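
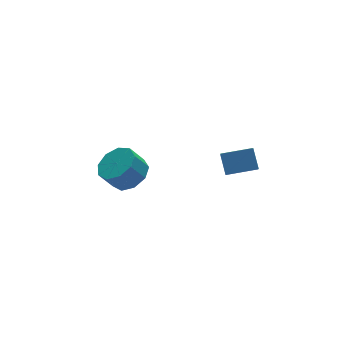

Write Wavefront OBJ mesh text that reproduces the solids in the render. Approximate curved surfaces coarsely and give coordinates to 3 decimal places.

v 2.347 -2.437 1.666
v 2.002 -2.995 2.297
v 2.533 -1.654 2.46
v 2.187 -2.212 3.09
v 3.713 -3.008 1.91
v 3.367 -3.566 2.54
v 3.898 -2.225 2.703
v 3.553 -2.783 3.334
v 0.363 2.945 -1.62
v 1.128 2.471 -1.041
v 0.461 2.641 -0.021
v -0.303 3.115 -0.6
v 1.253 3.191 -1.079
v 0.586 3.361 -0.059
v 0.962 3.796 -1.37
v 0.295 3.966 -0.351
v 0.391 4.003 -1.778
v -0.276 4.173 -0.759
v -0.193 3.715 -2.112
v -0.86 3.885 -1.093
v -0.517 3.066 -2.216
v -1.184 3.236 -1.196
v -0.429 2.361 -2.04
v -1.095 2.531 -1.021
v 0.03 1.929 -1.668
v -0.636 2.099 -0.649
v 0.645 1.973 -1.273
v -0.022 2.143 -0.254
f 2 4 1
f 5 2 1
f 1 4 3
f 3 5 1
f 2 8 4
f 6 2 5
f 6 8 2
f 4 8 3
f 7 5 3
f 3 8 7
f 7 6 5
f 8 6 7
f 10 9 13
f 10 13 11
f 11 13 14
f 11 14 12
f 13 9 15
f 13 15 14
f 14 15 16
f 14 16 12
f 15 9 17
f 15 17 16
f 16 17 18
f 16 18 12
f 17 9 19
f 17 19 18
f 18 19 20
f 18 20 12
f 19 9 21
f 19 21 20
f 20 21 22
f 20 22 12
f 21 9 23
f 21 23 22
f 22 23 24
f 22 24 12
f 23 9 25
f 23 25 24
f 24 25 26
f 24 26 12
f 25 9 27
f 25 27 26
f 26 27 28
f 26 28 12
f 27 9 10
f 27 10 28
f 28 10 11
f 28 11 12



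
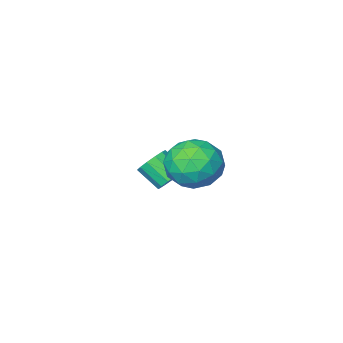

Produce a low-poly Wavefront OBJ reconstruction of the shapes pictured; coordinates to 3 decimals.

v -2.031 1.877 1.582
v -1.056 1.993 2.131
v -1.844 0.067 1.629
v -0.869 0.183 2.178
v -1.836 0.445 2.689
v -1.952 1.564 2.659
v -0.948 0.496 1.101
v -1.064 1.615 1.071
v -0.387 1.139 1.834
v -0.936 1.108 2.815
v -1.964 0.952 0.945
v -2.513 0.921 1.926
v -1.56 2.094 1.852
v -1.34 -0.034 1.908
v -1.908 0.12 2.208
v -1.335 0.188 2.531
v -2.087 1.842 2.163
v -1.514 1.91 2.485
v -1.972 1 2.813
v -1.386 0.15 1.275
v -0.813 0.218 1.597
v -1.565 1.872 1.229
v -0.992 1.94 1.552
v -0.928 1.06 0.947
v -0.594 1.66 2
v -0.483 0.596 2.028
v -0.53 0.78 1.395
v -0.598 1.438 1.377
v -0.916 1.642 2.577
v -0.806 0.578 2.605
v -1.375 0.732 2.905
v -1.443 1.39 2.888
v -0.523 1.14 2.402
v -2.094 1.482 1.155
v -1.984 0.418 1.183
v -1.457 0.67 0.872
v -1.525 1.328 0.855
v -2.417 1.464 1.732
v -2.306 0.4 1.76
v -2.302 0.622 2.383
v -2.37 1.28 2.365
v -2.377 0.92 1.358
v -2.693 -2.503 -1.099
v -2.24 -2.05 -0.843
v -1.833 -2.865 -0.124
v -2.287 -3.317 -0.381
v -2.561 -2.019 -0.626
v -2.154 -2.833 0.093
v -2.924 -2.141 -0.559
v -2.517 -2.956 0.16
v -3.214 -2.378 -0.664
v -2.807 -3.193 0.055
v -3.338 -2.655 -0.907
v -2.931 -3.47 -0.188
v -3.258 -2.883 -1.211
v -2.851 -3.698 -0.492
v -2.998 -2.991 -1.48
v -2.592 -3.805 -0.761
v -2.642 -2.943 -1.628
v -2.235 -3.758 -0.909
v -2.302 -2.756 -1.608
v -1.895 -3.57 -0.889
v -2.086 -2.488 -1.427
v -1.679 -3.303 -0.708
v -2.063 -2.225 -1.141
v -1.656 -3.04 -0.423
f 1 38 17
f 38 12 41
f 17 41 6
f 38 41 17
f 1 17 13
f 17 6 18
f 13 18 2
f 17 18 13
f 1 13 22
f 13 2 23
f 22 23 8
f 13 23 22
f 1 22 34
f 22 8 37
f 34 37 11
f 22 37 34
f 1 34 38
f 34 11 42
f 38 42 12
f 34 42 38
f 2 18 29
f 18 6 32
f 29 32 10
f 18 32 29
f 6 41 19
f 41 12 40
f 19 40 5
f 41 40 19
f 12 42 39
f 42 11 35
f 39 35 3
f 42 35 39
f 11 37 36
f 37 8 24
f 36 24 7
f 37 24 36
f 8 23 28
f 23 2 25
f 28 25 9
f 23 25 28
f 4 30 16
f 30 10 31
f 16 31 5
f 30 31 16
f 4 16 14
f 16 5 15
f 14 15 3
f 16 15 14
f 4 14 21
f 14 3 20
f 21 20 7
f 14 20 21
f 4 21 26
f 21 7 27
f 26 27 9
f 21 27 26
f 4 26 30
f 26 9 33
f 30 33 10
f 26 33 30
f 5 31 19
f 31 10 32
f 19 32 6
f 31 32 19
f 3 15 39
f 15 5 40
f 39 40 12
f 15 40 39
f 7 20 36
f 20 3 35
f 36 35 11
f 20 35 36
f 9 27 28
f 27 7 24
f 28 24 8
f 27 24 28
f 10 33 29
f 33 9 25
f 29 25 2
f 33 25 29
f 44 43 47
f 44 47 45
f 45 47 48
f 45 48 46
f 47 43 49
f 47 49 48
f 48 49 50
f 48 50 46
f 49 43 51
f 49 51 50
f 50 51 52
f 50 52 46
f 51 43 53
f 51 53 52
f 52 53 54
f 52 54 46
f 53 43 55
f 53 55 54
f 54 55 56
f 54 56 46
f 55 43 57
f 55 57 56
f 56 57 58
f 56 58 46
f 57 43 59
f 57 59 58
f 58 59 60
f 58 60 46
f 59 43 61
f 59 61 60
f 60 61 62
f 60 62 46
f 61 43 63
f 61 63 62
f 62 63 64
f 62 64 46
f 63 43 65
f 63 65 64
f 64 65 66
f 64 66 46
f 65 43 44
f 65 44 66
f 66 44 45
f 66 45 46



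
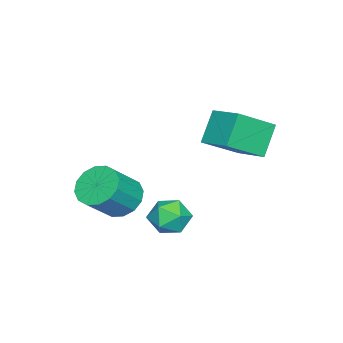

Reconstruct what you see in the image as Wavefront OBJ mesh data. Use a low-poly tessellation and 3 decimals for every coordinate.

v 1.761 1.987 0.913
v 2.184 1.278 0.389
v 0.336 1.402 0.551
v 0.759 0.693 0.027
v 0.845 0.699 1.001
v 1.726 1.061 1.225
v 0.794 1.619 -0.285
v 1.675 1.981 -0.061
v 1.587 1.051 -0.351
v 1.619 0.482 0.444
v 0.901 2.198 0.496
v 0.933 1.629 1.291
v 1.212 -0.746 1.117
v 1.695 -1.337 0.396
v 2.911 -1.865 1.642
v 2.428 -1.274 2.363
v 1.937 -0.852 0.365
v 3.153 -1.379 1.611
v 1.985 -0.338 0.535
v 3.201 -0.865 1.782
v 1.826 0.066 0.861
v 3.042 -0.461 2.108
v 1.502 0.253 1.256
v 2.719 -0.274 2.503
v 1.101 0.172 1.613
v 2.317 -0.355 2.86
v 0.729 -0.155 1.838
v 1.945 -0.683 3.084
v 0.487 -0.641 1.869
v 1.703 -1.168 3.115
v 0.439 -1.155 1.698
v 1.655 -1.682 2.945
v 0.598 -1.559 1.372
v 1.814 -2.086 2.619
v 0.921 -1.746 0.977
v 2.138 -2.273 2.224
v 1.323 -1.665 0.62
v 2.539 -2.192 1.867
v -3.524 3.034 3.848
v -2.223 1.878 4.913
v -2.682 4.42 4.324
v -1.381 3.264 5.389
v -2.519 2.896 2.471
v -1.218 1.74 3.536
v -1.677 4.282 2.947
v -0.376 3.126 4.012
f 1 12 6
f 1 6 2
f 1 2 8
f 1 8 11
f 1 11 12
f 2 6 10
f 6 12 5
f 12 11 3
f 11 8 7
f 8 2 9
f 4 10 5
f 4 5 3
f 4 3 7
f 4 7 9
f 4 9 10
f 5 10 6
f 3 5 12
f 7 3 11
f 9 7 8
f 10 9 2
f 14 13 17
f 14 17 15
f 15 17 18
f 15 18 16
f 17 13 19
f 17 19 18
f 18 19 20
f 18 20 16
f 19 13 21
f 19 21 20
f 20 21 22
f 20 22 16
f 21 13 23
f 21 23 22
f 22 23 24
f 22 24 16
f 23 13 25
f 23 25 24
f 24 25 26
f 24 26 16
f 25 13 27
f 25 27 26
f 26 27 28
f 26 28 16
f 27 13 29
f 27 29 28
f 28 29 30
f 28 30 16
f 29 13 31
f 29 31 30
f 30 31 32
f 30 32 16
f 31 13 33
f 31 33 32
f 32 33 34
f 32 34 16
f 33 13 35
f 33 35 34
f 34 35 36
f 34 36 16
f 35 13 37
f 35 37 36
f 36 37 38
f 36 38 16
f 37 13 14
f 37 14 38
f 38 14 15
f 38 15 16
f 40 42 39
f 43 40 39
f 39 42 41
f 41 43 39
f 40 46 42
f 44 40 43
f 44 46 40
f 42 46 41
f 45 43 41
f 41 46 45
f 45 44 43
f 46 44 45



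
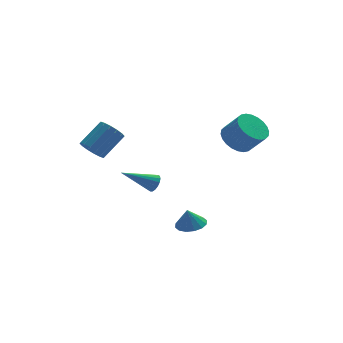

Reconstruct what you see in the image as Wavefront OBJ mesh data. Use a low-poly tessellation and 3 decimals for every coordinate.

v -3.584 3.582 0.298
v -3.048 3.033 -0.017
v -1.759 3.669 1.066
v -2.296 4.218 1.382
v -3.01 3.381 -0.267
v -1.722 4.017 0.817
v -3.126 3.783 -0.364
v -1.838 4.419 0.719
v -3.365 4.131 -0.285
v -2.077 4.767 0.799
v -3.663 4.332 -0.049
v -2.374 4.968 1.035
v -3.939 4.332 0.28
v -2.651 4.968 1.364
v -4.121 4.131 0.614
v -2.832 4.767 1.697
v -4.158 3.783 0.863
v -2.87 4.419 1.947
v -4.042 3.381 0.961
v -2.754 4.017 2.044
v -3.803 3.033 0.881
v -2.515 3.669 1.965
v -3.506 2.832 0.645
v -2.217 3.468 1.729
v -3.229 2.832 0.316
v -1.941 3.468 1.4
v 3.061 -0.814 2.533
v 3.77 -1.158 1.916
v 4.468 -1.789 3.071
v 3.759 -1.446 3.687
v 3.917 -0.811 2.017
v 4.616 -1.442 3.171
v 3.935 -0.464 2.195
v 4.633 -1.096 3.35
v 3.819 -0.171 2.426
v 4.517 -0.803 3.58
v 3.588 0.024 2.672
v 4.286 -0.607 3.827
v 3.277 0.091 2.897
v 3.975 -0.54 4.052
v 2.932 0.021 3.067
v 3.631 -0.61 4.222
v 2.608 -0.176 3.155
v 3.306 -0.808 4.31
v 2.352 -0.471 3.149
v 3.05 -1.102 4.304
v 2.204 -0.818 3.049
v 2.903 -1.449 4.203
v 2.187 -1.164 2.87
v 2.885 -1.796 4.025
v 2.303 -1.457 2.64
v 3.001 -2.089 3.794
v 2.534 -1.653 2.393
v 3.232 -2.284 3.548
v 2.845 -1.72 2.168
v 3.543 -2.351 3.323
v 3.189 -1.65 1.998
v 3.888 -2.281 3.153
v 3.514 -1.452 1.91
v 4.212 -2.084 3.065
v -1.956 -3.148 1.388
v -1.701 -2.873 1.79
v -3.644 -2.992 2.352
v -1.778 -2.684 1.624
v -1.897 -2.601 1.404
v -2.029 -2.644 1.18
v -2.144 -2.802 1.004
v -2.216 -3.039 0.915
v -2.229 -3.302 0.936
v -2.179 -3.529 1.059
v -2.078 -3.668 1.258
v -1.949 -3.689 1.487
v -1.822 -3.586 1.693
v -1.726 -3.382 1.829
v -1.682 -3.125 1.864
v 0.854 -0.08 -4.02
v 1.331 0.643 -3.944
v 0.646 -0.06 -2.92
v 0.912 0.788 -4.026
v 0.478 0.699 -4.106
v 0.145 0.402 -4.163
v 0.001 -0.024 -4.182
v 0.086 -0.466 -4.158
v 0.377 -0.804 -4.097
v 0.796 -0.948 -4.015
v 1.23 -0.86 -3.934
v 1.563 -0.563 -3.877
v 1.707 -0.137 -3.858
v 1.622 0.305 -3.882
f 2 1 5
f 2 5 3
f 3 5 6
f 3 6 4
f 5 1 7
f 5 7 6
f 6 7 8
f 6 8 4
f 7 1 9
f 7 9 8
f 8 9 10
f 8 10 4
f 9 1 11
f 9 11 10
f 10 11 12
f 10 12 4
f 11 1 13
f 11 13 12
f 12 13 14
f 12 14 4
f 13 1 15
f 13 15 14
f 14 15 16
f 14 16 4
f 15 1 17
f 15 17 16
f 16 17 18
f 16 18 4
f 17 1 19
f 17 19 18
f 18 19 20
f 18 20 4
f 19 1 21
f 19 21 20
f 20 21 22
f 20 22 4
f 21 1 23
f 21 23 22
f 22 23 24
f 22 24 4
f 23 1 25
f 23 25 24
f 24 25 26
f 24 26 4
f 25 1 2
f 25 2 26
f 26 2 3
f 26 3 4
f 28 27 31
f 28 31 29
f 29 31 32
f 29 32 30
f 31 27 33
f 31 33 32
f 32 33 34
f 32 34 30
f 33 27 35
f 33 35 34
f 34 35 36
f 34 36 30
f 35 27 37
f 35 37 36
f 36 37 38
f 36 38 30
f 37 27 39
f 37 39 38
f 38 39 40
f 38 40 30
f 39 27 41
f 39 41 40
f 40 41 42
f 40 42 30
f 41 27 43
f 41 43 42
f 42 43 44
f 42 44 30
f 43 27 45
f 43 45 44
f 44 45 46
f 44 46 30
f 45 27 47
f 45 47 46
f 46 47 48
f 46 48 30
f 47 27 49
f 47 49 48
f 48 49 50
f 48 50 30
f 49 27 51
f 49 51 50
f 50 51 52
f 50 52 30
f 51 27 53
f 51 53 52
f 52 53 54
f 52 54 30
f 53 27 55
f 53 55 54
f 54 55 56
f 54 56 30
f 55 27 57
f 55 57 56
f 56 57 58
f 56 58 30
f 57 27 59
f 57 59 58
f 58 59 60
f 58 60 30
f 59 27 28
f 59 28 60
f 60 28 29
f 60 29 30
f 62 61 64
f 62 64 63
f 64 61 65
f 64 65 63
f 65 61 66
f 65 66 63
f 66 61 67
f 66 67 63
f 67 61 68
f 67 68 63
f 68 61 69
f 68 69 63
f 69 61 70
f 69 70 63
f 70 61 71
f 70 71 63
f 71 61 72
f 71 72 63
f 72 61 73
f 72 73 63
f 73 61 74
f 73 74 63
f 74 61 75
f 74 75 63
f 75 61 62
f 75 62 63
f 77 76 79
f 77 79 78
f 79 76 80
f 79 80 78
f 80 76 81
f 80 81 78
f 81 76 82
f 81 82 78
f 82 76 83
f 82 83 78
f 83 76 84
f 83 84 78
f 84 76 85
f 84 85 78
f 85 76 86
f 85 86 78
f 86 76 87
f 86 87 78
f 87 76 88
f 87 88 78
f 88 76 89
f 88 89 78
f 89 76 77
f 89 77 78



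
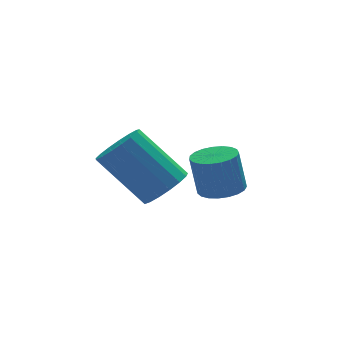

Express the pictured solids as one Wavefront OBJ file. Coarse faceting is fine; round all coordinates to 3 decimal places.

v -0.806 -0.918 -2.436
v -0.377 -1.203 -1.933
v -1.344 -0.348 -0.622
v -1.774 -0.062 -1.124
v -0.223 -0.905 -2.013
v -1.19 -0.05 -0.702
v -0.203 -0.611 -2.191
v -1.17 0.245 -0.88
v -0.321 -0.386 -2.424
v -1.288 0.469 -1.113
v -0.55 -0.283 -2.66
v -1.517 0.572 -1.349
v -0.838 -0.326 -2.845
v -1.805 0.529 -1.534
v -1.118 -0.504 -2.936
v -2.086 0.351 -1.624
v -1.328 -0.777 -2.912
v -2.295 0.078 -1.601
v -1.417 -1.082 -2.779
v -2.385 -0.227 -1.468
v -1.367 -1.349 -2.568
v -2.334 -0.494 -1.257
v -1.189 -1.518 -2.326
v -2.156 -0.663 -1.015
v -0.922 -1.549 -2.109
v -1.89 -0.694 -0.798
v -0.63 -1.435 -1.967
v -1.597 -0.58 -0.656
v 1.186 0.343 -3.549
v 1.772 0.62 -3.502
v 1.601 0.774 -2.283
v 1.014 0.497 -2.331
v 1.613 0.833 -3.551
v 1.442 0.987 -2.333
v 1.38 0.961 -3.6
v 1.209 1.115 -2.382
v 1.114 0.983 -3.64
v 0.943 1.137 -2.422
v 0.86 0.894 -3.665
v 0.689 1.047 -2.446
v 0.662 0.709 -3.669
v 0.491 0.863 -2.451
v 0.555 0.462 -3.653
v 0.384 0.616 -2.434
v 0.557 0.194 -3.619
v 0.386 0.347 -2.4
v 0.667 -0.049 -3.573
v 0.496 0.105 -2.354
v 0.868 -0.223 -3.522
v 0.696 -0.069 -2.304
v 1.123 -0.3 -3.477
v 0.952 -0.146 -2.258
v 1.389 -0.265 -3.444
v 1.218 -0.111 -2.225
v 1.62 -0.126 -3.429
v 1.449 0.028 -2.211
v 1.776 0.095 -3.435
v 1.604 0.249 -2.217
v 1.829 0.359 -3.461
v 1.658 0.513 -2.242
f 2 1 5
f 2 5 3
f 3 5 6
f 3 6 4
f 5 1 7
f 5 7 6
f 6 7 8
f 6 8 4
f 7 1 9
f 7 9 8
f 8 9 10
f 8 10 4
f 9 1 11
f 9 11 10
f 10 11 12
f 10 12 4
f 11 1 13
f 11 13 12
f 12 13 14
f 12 14 4
f 13 1 15
f 13 15 14
f 14 15 16
f 14 16 4
f 15 1 17
f 15 17 16
f 16 17 18
f 16 18 4
f 17 1 19
f 17 19 18
f 18 19 20
f 18 20 4
f 19 1 21
f 19 21 20
f 20 21 22
f 20 22 4
f 21 1 23
f 21 23 22
f 22 23 24
f 22 24 4
f 23 1 25
f 23 25 24
f 24 25 26
f 24 26 4
f 25 1 27
f 25 27 26
f 26 27 28
f 26 28 4
f 27 1 2
f 27 2 28
f 28 2 3
f 28 3 4
f 30 29 33
f 30 33 31
f 31 33 34
f 31 34 32
f 33 29 35
f 33 35 34
f 34 35 36
f 34 36 32
f 35 29 37
f 35 37 36
f 36 37 38
f 36 38 32
f 37 29 39
f 37 39 38
f 38 39 40
f 38 40 32
f 39 29 41
f 39 41 40
f 40 41 42
f 40 42 32
f 41 29 43
f 41 43 42
f 42 43 44
f 42 44 32
f 43 29 45
f 43 45 44
f 44 45 46
f 44 46 32
f 45 29 47
f 45 47 46
f 46 47 48
f 46 48 32
f 47 29 49
f 47 49 48
f 48 49 50
f 48 50 32
f 49 29 51
f 49 51 50
f 50 51 52
f 50 52 32
f 51 29 53
f 51 53 52
f 52 53 54
f 52 54 32
f 53 29 55
f 53 55 54
f 54 55 56
f 54 56 32
f 55 29 57
f 55 57 56
f 56 57 58
f 56 58 32
f 57 29 59
f 57 59 58
f 58 59 60
f 58 60 32
f 59 29 30
f 59 30 60
f 60 30 31
f 60 31 32



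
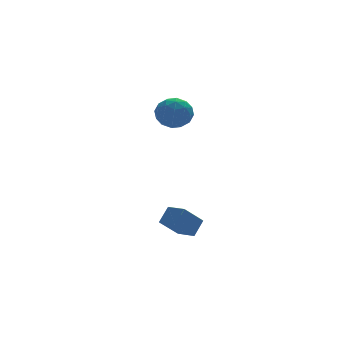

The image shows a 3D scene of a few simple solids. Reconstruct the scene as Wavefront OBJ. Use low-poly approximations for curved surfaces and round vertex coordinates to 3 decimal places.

v -0.232 2.795 2.458
v 0.449 2.221 1.862
v -0.689 1.359 3.318
v -0.008 0.785 2.722
v 0.369 1.492 3.434
v 0.651 2.38 2.903
v -0.891 1.2 2.277
v -0.609 2.088 1.746
v 0.042 1.235 1.75
v 0.821 1.416 2.465
v -1.061 2.164 2.715
v -0.282 2.345 3.43
v 0.149 2.634 2.085
v -0.389 0.946 3.095
v -0.167 1.362 3.514
v 0.233 1.024 3.164
v 0.267 2.728 2.697
v 0.668 2.39 2.346
v 0.62 1.962 3.27
v -0.908 1.19 2.834
v -0.507 0.852 2.483
v -0.473 2.556 2.016
v -0.073 2.218 1.666
v -0.86 1.618 1.91
v 0.31 1.717 1.668
v 0.041 0.873 2.173
v -0.478 1.117 1.912
v -0.312 1.639 1.6
v 0.768 1.823 2.088
v 0.499 0.979 2.594
v 0.72 1.395 3.013
v 0.886 1.917 2.7
v 0.528 1.244 2.023
v -0.739 2.601 2.586
v -1.008 1.757 3.092
v -1.126 1.663 2.48
v -0.96 2.185 2.167
v -0.281 2.707 3.007
v -0.55 1.863 3.512
v 0.072 1.941 3.58
v 0.238 2.463 3.268
v -0.768 2.336 3.157
v -0.353 -1.815 -4.785
v -1.5 -2.18 -3.686
v -0.844 -0.777 -4.952
v -1.991 -1.143 -3.853
v 0.291 -1.377 -3.967
v -0.856 -1.743 -2.868
v -0.2 -0.34 -4.134
v -1.347 -0.705 -3.035
f 1 38 17
f 38 12 41
f 17 41 6
f 38 41 17
f 1 17 13
f 17 6 18
f 13 18 2
f 17 18 13
f 1 13 22
f 13 2 23
f 22 23 8
f 13 23 22
f 1 22 34
f 22 8 37
f 34 37 11
f 22 37 34
f 1 34 38
f 34 11 42
f 38 42 12
f 34 42 38
f 2 18 29
f 18 6 32
f 29 32 10
f 18 32 29
f 6 41 19
f 41 12 40
f 19 40 5
f 41 40 19
f 12 42 39
f 42 11 35
f 39 35 3
f 42 35 39
f 11 37 36
f 37 8 24
f 36 24 7
f 37 24 36
f 8 23 28
f 23 2 25
f 28 25 9
f 23 25 28
f 4 30 16
f 30 10 31
f 16 31 5
f 30 31 16
f 4 16 14
f 16 5 15
f 14 15 3
f 16 15 14
f 4 14 21
f 14 3 20
f 21 20 7
f 14 20 21
f 4 21 26
f 21 7 27
f 26 27 9
f 21 27 26
f 4 26 30
f 26 9 33
f 30 33 10
f 26 33 30
f 5 31 19
f 31 10 32
f 19 32 6
f 31 32 19
f 3 15 39
f 15 5 40
f 39 40 12
f 15 40 39
f 7 20 36
f 20 3 35
f 36 35 11
f 20 35 36
f 9 27 28
f 27 7 24
f 28 24 8
f 27 24 28
f 10 33 29
f 33 9 25
f 29 25 2
f 33 25 29
f 44 46 43
f 47 44 43
f 43 46 45
f 45 47 43
f 44 50 46
f 48 44 47
f 48 50 44
f 46 50 45
f 49 47 45
f 45 50 49
f 49 48 47
f 50 48 49



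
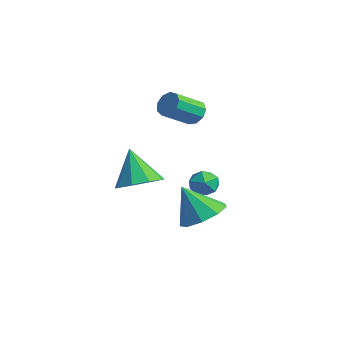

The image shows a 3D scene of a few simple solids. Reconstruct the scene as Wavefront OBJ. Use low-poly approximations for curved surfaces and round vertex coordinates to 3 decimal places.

v 0.838 -1.95 -1.21
v 1.394 -2.524 -0.922
v 0.122 -1.97 0.13
v 1.587 -1.987 -0.811
v 1.429 -1.432 -0.887
v 0.995 -1.12 -1.114
v 0.487 -1.196 -1.386
v 0.143 -1.624 -1.576
v 0.124 -2.205 -1.595
v 0.44 -2.667 -1.434
v 0.941 -2.792 -1.168
v -2.35 1.824 0.232
v -1.933 1.665 -0.107
v -1.814 0.537 0.569
v -2.23 0.696 0.908
v -1.792 1.859 0.192
v -1.673 0.731 0.868
v -1.912 2.036 0.509
v -1.793 0.909 1.185
v -2.237 2.115 0.697
v -2.117 0.987 1.373
v -2.614 2.057 0.667
v -2.495 0.929 1.343
v -2.868 1.89 0.434
v -2.749 0.762 1.11
v -2.879 1.692 0.106
v -2.76 0.565 0.782
v -2.643 1.556 -0.163
v -2.523 0.428 0.513
v -2.269 1.545 -0.247
v -2.15 0.418 0.429
v 1.447 0.096 -2.869
v 2.218 -0.373 -2.759
v 0.933 -0.456 -1.631
v 2.268 0.186 -2.489
v 1.934 0.703 -2.397
v 1.371 0.936 -2.527
v 0.844 0.776 -2.816
v 0.599 0.298 -3.131
v 0.75 -0.275 -3.323
v 1.227 -0.674 -3.303
v 1.807 -0.712 -3.08
v -2.459 2.884 -3.601
v -2.161 2.681 -3.057
v -2.859 1.919 -3.743
v -2.561 1.716 -3.199
v -3.058 2.136 -3.161
v -2.811 2.733 -3.074
v -2.209 1.867 -3.726
v -1.962 2.464 -3.639
v -2.007 2.053 -3.135
v -2.532 2.219 -2.786
v -2.488 2.381 -4.014
v -3.013 2.547 -3.665
f 2 1 4
f 2 4 3
f 4 1 5
f 4 5 3
f 5 1 6
f 5 6 3
f 6 1 7
f 6 7 3
f 7 1 8
f 7 8 3
f 8 1 9
f 8 9 3
f 9 1 10
f 9 10 3
f 10 1 11
f 10 11 3
f 11 1 2
f 11 2 3
f 13 12 16
f 13 16 14
f 14 16 17
f 14 17 15
f 16 12 18
f 16 18 17
f 17 18 19
f 17 19 15
f 18 12 20
f 18 20 19
f 19 20 21
f 19 21 15
f 20 12 22
f 20 22 21
f 21 22 23
f 21 23 15
f 22 12 24
f 22 24 23
f 23 24 25
f 23 25 15
f 24 12 26
f 24 26 25
f 25 26 27
f 25 27 15
f 26 12 28
f 26 28 27
f 27 28 29
f 27 29 15
f 28 12 30
f 28 30 29
f 29 30 31
f 29 31 15
f 30 12 13
f 30 13 31
f 31 13 14
f 31 14 15
f 33 32 35
f 33 35 34
f 35 32 36
f 35 36 34
f 36 32 37
f 36 37 34
f 37 32 38
f 37 38 34
f 38 32 39
f 38 39 34
f 39 32 40
f 39 40 34
f 40 32 41
f 40 41 34
f 41 32 42
f 41 42 34
f 42 32 33
f 42 33 34
f 43 54 48
f 43 48 44
f 43 44 50
f 43 50 53
f 43 53 54
f 44 48 52
f 48 54 47
f 54 53 45
f 53 50 49
f 50 44 51
f 46 52 47
f 46 47 45
f 46 45 49
f 46 49 51
f 46 51 52
f 47 52 48
f 45 47 54
f 49 45 53
f 51 49 50
f 52 51 44



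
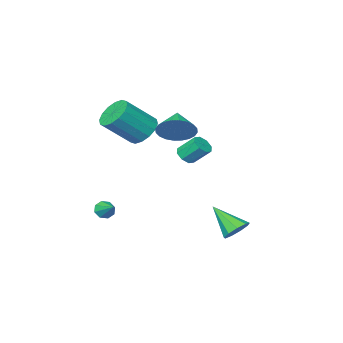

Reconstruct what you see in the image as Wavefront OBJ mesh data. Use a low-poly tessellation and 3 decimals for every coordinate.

v 1.754 1.125 2.431
v 2.263 1.4 3.271
v 1.026 0.155 3.189
v 1.95 1.646 3.286
v 1.608 1.812 3.17
v 1.288 1.874 2.942
v 1.038 1.822 2.636
v 0.898 1.664 2.299
v 0.888 1.424 1.982
v 1.01 1.138 1.733
v 1.245 0.85 1.591
v 1.558 0.604 1.576
v 1.9 0.438 1.692
v 2.22 0.376 1.92
v 2.469 0.428 2.226
v 2.61 0.586 2.563
v 2.62 0.826 2.88
v 2.498 1.112 3.129
v -2.399 -3.976 -1.664
v -1.831 -3.948 -1.37
v -2.354 -3.135 -0.441
v -2.921 -3.164 -0.736
v -1.885 -3.597 -1.707
v -2.408 -2.784 -0.778
v -2.24 -3.468 -2.02
v -2.762 -2.656 -1.091
v -2.688 -3.637 -2.124
v -3.21 -2.825 -1.195
v -2.966 -4.005 -1.959
v -3.489 -3.192 -1.03
v -2.912 -4.356 -1.622
v -3.435 -3.543 -0.693
v -2.558 -4.484 -1.309
v -3.08 -3.672 -0.38
v -2.11 -4.315 -1.205
v -2.632 -3.503 -0.276
v 3.814 -2.091 -3.458
v 4.205 -1.936 -3.842
v 3.966 -1.049 -2.882
v 3.802 -1.814 -3.956
v 3.406 -1.854 -3.778
v 3.248 -2.033 -3.412
v 3.422 -2.246 -3.073
v 3.825 -2.368 -2.96
v 4.222 -2.328 -3.138
v 4.379 -2.149 -3.503
v 0.706 -3.236 0.943
v 1.328 -3.483 0.2
v 2.877 -3.892 1.634
v 2.254 -3.644 2.377
v 1.398 -2.975 0.27
v 2.946 -3.384 1.704
v 1.282 -2.537 0.52
v 2.831 -2.946 1.954
v 1.012 -2.286 0.883
v 2.561 -2.694 2.317
v 0.66 -2.289 1.262
v 2.209 -2.698 2.696
v 0.32 -2.546 1.556
v 1.869 -2.955 2.99
v 0.083 -2.988 1.686
v 1.632 -3.397 3.12
v 0.014 -3.496 1.616
v 1.562 -3.905 3.05
v 0.129 -3.934 1.366
v 1.678 -4.343 2.8
v 0.399 -4.186 1.003
v 1.948 -4.594 2.437
v 0.751 -4.182 0.624
v 2.3 -4.591 2.058
v 1.091 -3.925 0.33
v 2.64 -4.334 1.764
v -0.87 2.507 -4.438
v -0.468 2.114 -5.006
v -0.43 1.113 -3.162
v -0.133 2.458 -4.745
v -0.142 2.826 -4.34
v -0.492 3.044 -3.98
v -1.019 3.011 -3.835
v -1.476 2.743 -3.971
v -1.649 2.364 -4.326
v -1.457 2.052 -4.733
v -0.991 1.953 -5.002
f 2 1 4
f 2 4 3
f 4 1 5
f 4 5 3
f 5 1 6
f 5 6 3
f 6 1 7
f 6 7 3
f 7 1 8
f 7 8 3
f 8 1 9
f 8 9 3
f 9 1 10
f 9 10 3
f 10 1 11
f 10 11 3
f 11 1 12
f 11 12 3
f 12 1 13
f 12 13 3
f 13 1 14
f 13 14 3
f 14 1 15
f 14 15 3
f 15 1 16
f 15 16 3
f 16 1 17
f 16 17 3
f 17 1 18
f 17 18 3
f 18 1 2
f 18 2 3
f 20 19 23
f 20 23 21
f 21 23 24
f 21 24 22
f 23 19 25
f 23 25 24
f 24 25 26
f 24 26 22
f 25 19 27
f 25 27 26
f 26 27 28
f 26 28 22
f 27 19 29
f 27 29 28
f 28 29 30
f 28 30 22
f 29 19 31
f 29 31 30
f 30 31 32
f 30 32 22
f 31 19 33
f 31 33 32
f 32 33 34
f 32 34 22
f 33 19 35
f 33 35 34
f 34 35 36
f 34 36 22
f 35 19 20
f 35 20 36
f 36 20 21
f 36 21 22
f 38 37 40
f 38 40 39
f 40 37 41
f 40 41 39
f 41 37 42
f 41 42 39
f 42 37 43
f 42 43 39
f 43 37 44
f 43 44 39
f 44 37 45
f 44 45 39
f 45 37 46
f 45 46 39
f 46 37 38
f 46 38 39
f 48 47 51
f 48 51 49
f 49 51 52
f 49 52 50
f 51 47 53
f 51 53 52
f 52 53 54
f 52 54 50
f 53 47 55
f 53 55 54
f 54 55 56
f 54 56 50
f 55 47 57
f 55 57 56
f 56 57 58
f 56 58 50
f 57 47 59
f 57 59 58
f 58 59 60
f 58 60 50
f 59 47 61
f 59 61 60
f 60 61 62
f 60 62 50
f 61 47 63
f 61 63 62
f 62 63 64
f 62 64 50
f 63 47 65
f 63 65 64
f 64 65 66
f 64 66 50
f 65 47 67
f 65 67 66
f 66 67 68
f 66 68 50
f 67 47 69
f 67 69 68
f 68 69 70
f 68 70 50
f 69 47 71
f 69 71 70
f 70 71 72
f 70 72 50
f 71 47 48
f 71 48 72
f 72 48 49
f 72 49 50
f 74 73 76
f 74 76 75
f 76 73 77
f 76 77 75
f 77 73 78
f 77 78 75
f 78 73 79
f 78 79 75
f 79 73 80
f 79 80 75
f 80 73 81
f 80 81 75
f 81 73 82
f 81 82 75
f 82 73 83
f 82 83 75
f 83 73 74
f 83 74 75



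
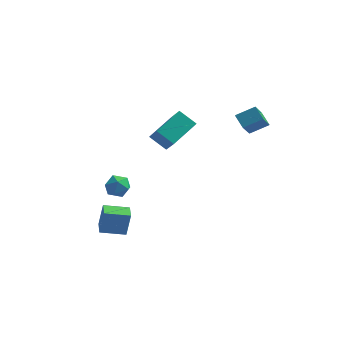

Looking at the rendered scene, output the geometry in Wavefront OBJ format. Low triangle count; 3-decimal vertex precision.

v -2.124 -4.274 -2.53
v -1.925 -4.097 -1.216
v -2.419 -3.406 -2.602
v -2.221 -3.229 -1.288
v -0.879 -3.871 -2.772
v -0.681 -3.694 -1.458
v -1.175 -3.003 -2.844
v -0.976 -2.826 -1.53
v -0.479 2.467 -0.724
v -1.43 2.669 -0.038
v 0.355 3.895 0.013
v -0.596 4.097 0.698
v 0.176 1.463 0.482
v -0.775 1.665 1.167
v 1.01 2.891 1.218
v 0.059 3.093 1.904
v 3.703 1.539 2.228
v 3.188 2.039 2.738
v 3.752 2.991 0.853
v 3.237 3.49 1.363
v 4.643 1.99 2.737
v 4.128 2.489 3.247
v 4.692 3.441 1.362
v 4.177 3.941 1.872
v -2.718 1.655 -2.809
v -2.111 1.322 -3.139
v -3.229 0.538 -2.621
v -2.622 0.205 -2.951
v -2.547 0.549 -2.269
v -2.231 1.239 -2.385
v -3.109 0.621 -3.375
v -2.793 1.311 -3.491
v -2.352 0.682 -3.489
v -2.005 0.638 -2.806
v -3.335 1.222 -2.954
v -2.988 1.178 -2.271
f 2 4 1
f 5 2 1
f 1 4 3
f 3 5 1
f 2 8 4
f 6 2 5
f 6 8 2
f 4 8 3
f 7 5 3
f 3 8 7
f 7 6 5
f 8 6 7
f 10 12 9
f 13 10 9
f 9 12 11
f 11 13 9
f 10 16 12
f 14 10 13
f 14 16 10
f 12 16 11
f 15 13 11
f 11 16 15
f 15 14 13
f 16 14 15
f 18 20 17
f 21 18 17
f 17 20 19
f 19 21 17
f 18 24 20
f 22 18 21
f 22 24 18
f 20 24 19
f 23 21 19
f 19 24 23
f 23 22 21
f 24 22 23
f 25 36 30
f 25 30 26
f 25 26 32
f 25 32 35
f 25 35 36
f 26 30 34
f 30 36 29
f 36 35 27
f 35 32 31
f 32 26 33
f 28 34 29
f 28 29 27
f 28 27 31
f 28 31 33
f 28 33 34
f 29 34 30
f 27 29 36
f 31 27 35
f 33 31 32
f 34 33 26



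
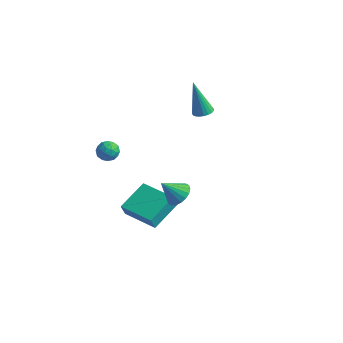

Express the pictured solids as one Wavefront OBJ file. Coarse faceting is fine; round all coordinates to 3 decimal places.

v -3.145 -1.716 -2.574
v -3.195 -2.02 -1.781
v -2.962 0.065 -1.88
v -3.012 -0.239 -1.087
v -1.108 -1.941 -2.533
v -1.158 -2.245 -1.74
v -0.925 -0.16 -1.839
v -0.975 -0.464 -1.046
v 1.507 -3.671 2.799
v 2.124 -3.693 3.206
v 0.853 -4.229 3.761
v 1.994 -3.401 3.287
v 1.767 -3.163 3.271
v 1.489 -3.026 3.162
v 1.214 -3.016 2.98
v 0.997 -3.136 2.764
v 0.881 -3.361 2.554
v 0.889 -3.648 2.392
v 1.019 -3.94 2.312
v 1.246 -4.178 2.327
v 1.525 -4.316 2.437
v 1.8 -4.325 2.618
v 2.017 -4.206 2.835
v 2.133 -3.98 3.045
v -4.001 -1.744 2.724
v -3.562 -1.946 3.161
v -3.898 -2.654 2.199
v -3.459 -2.856 2.636
v -4.084 -2.792 2.809
v -4.148 -2.23 3.133
v -3.312 -2.37 2.227
v -3.376 -1.808 2.551
v -3.136 -2.333 2.854
v -3.613 -2.594 3.213
v -3.847 -2.006 2.147
v -4.324 -2.267 2.506
v -3.79 -1.766 2.988
v -3.67 -2.834 2.372
v -4.037 -2.797 2.473
v -3.779 -2.916 2.73
v -4.135 -1.932 2.972
v -3.876 -2.051 3.229
v -4.184 -2.548 3.022
v -3.584 -2.549 2.131
v -3.325 -2.668 2.388
v -3.681 -1.684 2.63
v -3.423 -1.803 2.887
v -3.276 -2.052 2.338
v -3.282 -2.112 3.065
v -3.221 -2.646 2.756
v -3.135 -2.36 2.516
v -3.173 -2.03 2.706
v -3.562 -2.265 3.276
v -3.502 -2.8 2.967
v -3.869 -2.762 3.069
v -3.907 -2.432 3.259
v -3.312 -2.492 3.095
v -3.958 -1.8 2.393
v -3.898 -2.335 2.084
v -3.553 -2.168 2.101
v -3.591 -1.838 2.291
v -4.239 -1.954 2.604
v -4.178 -2.488 2.295
v -4.287 -2.57 2.654
v -4.325 -2.24 2.844
v -4.148 -2.108 2.265
v -1.883 3.651 2.626
v -1.361 3.872 2.789
v -2.537 3.669 4.694
v -1.491 4.075 2.745
v -1.689 4.205 2.682
v -1.921 4.239 2.608
v -2.146 4.171 2.538
v -2.325 4.014 2.482
v -2.428 3.793 2.452
v -2.437 3.548 2.451
v -2.35 3.32 2.481
v -2.182 3.15 2.535
v -1.962 3.066 2.606
v -1.729 3.084 2.679
v -1.522 3.199 2.744
v -1.378 3.392 2.788
v -1.321 3.63 2.803
f 2 4 1
f 5 2 1
f 1 4 3
f 3 5 1
f 2 8 4
f 6 2 5
f 6 8 2
f 4 8 3
f 7 5 3
f 3 8 7
f 7 6 5
f 8 6 7
f 10 9 12
f 10 12 11
f 12 9 13
f 12 13 11
f 13 9 14
f 13 14 11
f 14 9 15
f 14 15 11
f 15 9 16
f 15 16 11
f 16 9 17
f 16 17 11
f 17 9 18
f 17 18 11
f 18 9 19
f 18 19 11
f 19 9 20
f 19 20 11
f 20 9 21
f 20 21 11
f 21 9 22
f 21 22 11
f 22 9 23
f 22 23 11
f 23 9 24
f 23 24 11
f 24 9 10
f 24 10 11
f 25 62 41
f 62 36 65
f 41 65 30
f 62 65 41
f 25 41 37
f 41 30 42
f 37 42 26
f 41 42 37
f 25 37 46
f 37 26 47
f 46 47 32
f 37 47 46
f 25 46 58
f 46 32 61
f 58 61 35
f 46 61 58
f 25 58 62
f 58 35 66
f 62 66 36
f 58 66 62
f 26 42 53
f 42 30 56
f 53 56 34
f 42 56 53
f 30 65 43
f 65 36 64
f 43 64 29
f 65 64 43
f 36 66 63
f 66 35 59
f 63 59 27
f 66 59 63
f 35 61 60
f 61 32 48
f 60 48 31
f 61 48 60
f 32 47 52
f 47 26 49
f 52 49 33
f 47 49 52
f 28 54 40
f 54 34 55
f 40 55 29
f 54 55 40
f 28 40 38
f 40 29 39
f 38 39 27
f 40 39 38
f 28 38 45
f 38 27 44
f 45 44 31
f 38 44 45
f 28 45 50
f 45 31 51
f 50 51 33
f 45 51 50
f 28 50 54
f 50 33 57
f 54 57 34
f 50 57 54
f 29 55 43
f 55 34 56
f 43 56 30
f 55 56 43
f 27 39 63
f 39 29 64
f 63 64 36
f 39 64 63
f 31 44 60
f 44 27 59
f 60 59 35
f 44 59 60
f 33 51 52
f 51 31 48
f 52 48 32
f 51 48 52
f 34 57 53
f 57 33 49
f 53 49 26
f 57 49 53
f 68 67 70
f 68 70 69
f 70 67 71
f 70 71 69
f 71 67 72
f 71 72 69
f 72 67 73
f 72 73 69
f 73 67 74
f 73 74 69
f 74 67 75
f 74 75 69
f 75 67 76
f 75 76 69
f 76 67 77
f 76 77 69
f 77 67 78
f 77 78 69
f 78 67 79
f 78 79 69
f 79 67 80
f 79 80 69
f 80 67 81
f 80 81 69
f 81 67 82
f 81 82 69
f 82 67 83
f 82 83 69
f 83 67 68
f 83 68 69



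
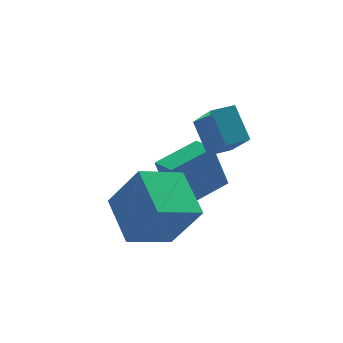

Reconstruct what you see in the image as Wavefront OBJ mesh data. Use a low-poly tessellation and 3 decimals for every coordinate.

v -3.389 -1.858 -3.238
v -2.525 -2.608 -1.418
v -3.407 0.025 -2.454
v -2.543 -0.724 -0.634
v -1.677 -1.556 -3.926
v -0.813 -2.305 -2.106
v -1.695 0.328 -3.142
v -0.831 -0.422 -1.322
v 0.063 -0.421 -0.667
v 0.177 -1.777 0.716
v -0.072 0.662 0.406
v 0.042 -0.694 1.789
v 0.978 -0.326 -0.649
v 1.092 -1.682 0.734
v 0.843 0.757 0.424
v 0.957 -0.599 1.807
v -0.458 0.212 -3.601
v -0.944 0.458 -1.77
v -0.722 1.218 -3.806
v -1.208 1.463 -1.975
v 1.308 0.757 -3.205
v 0.822 1.002 -1.374
v 1.044 1.762 -3.41
v 0.558 2.008 -1.579
f 2 4 1
f 5 2 1
f 1 4 3
f 3 5 1
f 2 8 4
f 6 2 5
f 6 8 2
f 4 8 3
f 7 5 3
f 3 8 7
f 7 6 5
f 8 6 7
f 10 12 9
f 13 10 9
f 9 12 11
f 11 13 9
f 10 16 12
f 14 10 13
f 14 16 10
f 12 16 11
f 15 13 11
f 11 16 15
f 15 14 13
f 16 14 15
f 18 20 17
f 21 18 17
f 17 20 19
f 19 21 17
f 18 24 20
f 22 18 21
f 22 24 18
f 20 24 19
f 23 21 19
f 19 24 23
f 23 22 21
f 24 22 23



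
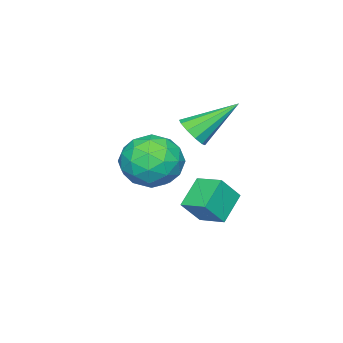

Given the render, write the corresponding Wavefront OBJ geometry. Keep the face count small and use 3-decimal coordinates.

v 2.081 -2.517 -0.132
v 2.574 -2.36 0.192
v 1.059 -1.543 0.952
v 2.528 -2.104 -0.082
v 2.311 -2.007 -0.374
v 2.006 -2.104 -0.574
v 1.73 -2.359 -0.605
v 1.589 -2.674 -0.455
v 1.635 -2.93 -0.182
v 1.852 -3.028 0.111
v 2.156 -2.93 0.311
v 2.432 -2.675 0.342
v 1.674 -2.499 -4.045
v 0.688 -2.576 -3.348
v 1.777 -1.537 -3.792
v 0.791 -1.614 -3.095
v 2.289 -2.786 -3.205
v 1.303 -2.863 -2.508
v 2.392 -1.824 -2.952
v 1.406 -1.901 -2.255
v 3.64 -2.436 -0.696
v 4.14 -3.155 -1.278
v 2.18 -3.285 -0.902
v 2.68 -4.004 -1.484
v 2.873 -3.935 -0.453
v 3.775 -3.41 -0.325
v 2.545 -3.03 -1.855
v 3.447 -2.505 -1.727
v 3.463 -3.522 -1.994
v 3.666 -4.082 -1.127
v 2.654 -2.358 -1.053
v 2.857 -2.918 -0.186
v 4.018 -2.721 -0.969
v 2.302 -3.719 -1.211
v 2.415 -3.678 -0.605
v 2.709 -4.101 -0.947
v 3.804 -2.871 -0.409
v 4.098 -3.294 -0.751
v 3.353 -3.752 -0.266
v 2.222 -3.146 -1.429
v 2.516 -3.569 -1.771
v 3.611 -2.339 -1.233
v 3.905 -2.762 -1.575
v 2.967 -2.688 -1.914
v 3.914 -3.359 -1.732
v 3.056 -3.858 -1.853
v 2.977 -3.286 -2.071
v 3.507 -2.977 -1.996
v 4.034 -3.688 -1.222
v 3.176 -4.187 -1.343
v 3.289 -4.147 -0.737
v 3.819 -3.838 -0.662
v 3.636 -3.904 -1.643
v 3.144 -2.253 -0.837
v 2.286 -2.752 -0.958
v 2.501 -2.602 -1.518
v 3.031 -2.293 -1.443
v 3.264 -2.582 -0.327
v 2.406 -3.081 -0.448
v 2.813 -3.463 -0.184
v 3.343 -3.154 -0.109
v 2.684 -2.536 -0.537
f 2 1 4
f 2 4 3
f 4 1 5
f 4 5 3
f 5 1 6
f 5 6 3
f 6 1 7
f 6 7 3
f 7 1 8
f 7 8 3
f 8 1 9
f 8 9 3
f 9 1 10
f 9 10 3
f 10 1 11
f 10 11 3
f 11 1 12
f 11 12 3
f 12 1 2
f 12 2 3
f 14 16 13
f 17 14 13
f 13 16 15
f 15 17 13
f 14 20 16
f 18 14 17
f 18 20 14
f 16 20 15
f 19 17 15
f 15 20 19
f 19 18 17
f 20 18 19
f 21 58 37
f 58 32 61
f 37 61 26
f 58 61 37
f 21 37 33
f 37 26 38
f 33 38 22
f 37 38 33
f 21 33 42
f 33 22 43
f 42 43 28
f 33 43 42
f 21 42 54
f 42 28 57
f 54 57 31
f 42 57 54
f 21 54 58
f 54 31 62
f 58 62 32
f 54 62 58
f 22 38 49
f 38 26 52
f 49 52 30
f 38 52 49
f 26 61 39
f 61 32 60
f 39 60 25
f 61 60 39
f 32 62 59
f 62 31 55
f 59 55 23
f 62 55 59
f 31 57 56
f 57 28 44
f 56 44 27
f 57 44 56
f 28 43 48
f 43 22 45
f 48 45 29
f 43 45 48
f 24 50 36
f 50 30 51
f 36 51 25
f 50 51 36
f 24 36 34
f 36 25 35
f 34 35 23
f 36 35 34
f 24 34 41
f 34 23 40
f 41 40 27
f 34 40 41
f 24 41 46
f 41 27 47
f 46 47 29
f 41 47 46
f 24 46 50
f 46 29 53
f 50 53 30
f 46 53 50
f 25 51 39
f 51 30 52
f 39 52 26
f 51 52 39
f 23 35 59
f 35 25 60
f 59 60 32
f 35 60 59
f 27 40 56
f 40 23 55
f 56 55 31
f 40 55 56
f 29 47 48
f 47 27 44
f 48 44 28
f 47 44 48
f 30 53 49
f 53 29 45
f 49 45 22
f 53 45 49



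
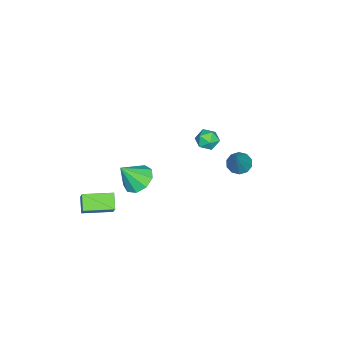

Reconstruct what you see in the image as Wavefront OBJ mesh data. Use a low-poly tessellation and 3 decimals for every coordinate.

v -3.161 0.619 -1.334
v -2.876 1.022 -0.746
v -2.684 -0.422 -0.854
v -2.399 -0.019 -0.266
v -3.157 -0.115 -0.333
v -3.452 0.528 -0.63
v -2.108 0.072 -0.97
v -2.403 0.715 -1.267
v -2.225 0.683 -0.521
v -2.874 0.568 -0.127
v -2.686 0.032 -1.473
v -3.335 -0.083 -1.079
v 1.301 3.678 1.871
v 1.834 3.906 1.461
v 2.519 3.922 3.589
v 1.596 4.255 1.58
v 1.246 4.384 1.81
v 0.916 4.243 2.064
v 0.734 3.887 2.244
v 0.768 3.451 2.281
v 1.006 3.102 2.162
v 1.356 2.973 1.932
v 1.686 3.113 1.678
v 1.868 3.47 1.498
v 3.314 -4.806 -2.431
v 4.006 -4.363 -1.386
v 2.463 -3.28 -2.515
v 3.155 -2.836 -1.47
v 4.065 -4.424 -3.09
v 4.757 -3.98 -2.045
v 3.214 -2.897 -3.174
v 3.906 -2.454 -2.129
v -0.741 -3.093 -3.891
v 0.213 -2.797 -4.182
v -0.079 -3.887 -2.529
v -0.075 -2.306 -3.756
v -0.675 -2.183 -3.393
v -1.305 -2.486 -3.263
v -1.671 -3.073 -3.428
v -1.602 -3.67 -3.809
v -1.13 -3.997 -4.229
v -0.475 -3.901 -4.49
v 0.055 -3.427 -4.472
f 1 12 6
f 1 6 2
f 1 2 8
f 1 8 11
f 1 11 12
f 2 6 10
f 6 12 5
f 12 11 3
f 11 8 7
f 8 2 9
f 4 10 5
f 4 5 3
f 4 3 7
f 4 7 9
f 4 9 10
f 5 10 6
f 3 5 12
f 7 3 11
f 9 7 8
f 10 9 2
f 14 13 16
f 14 16 15
f 16 13 17
f 16 17 15
f 17 13 18
f 17 18 15
f 18 13 19
f 18 19 15
f 19 13 20
f 19 20 15
f 20 13 21
f 20 21 15
f 21 13 22
f 21 22 15
f 22 13 23
f 22 23 15
f 23 13 24
f 23 24 15
f 24 13 14
f 24 14 15
f 26 28 25
f 29 26 25
f 25 28 27
f 27 29 25
f 26 32 28
f 30 26 29
f 30 32 26
f 28 32 27
f 31 29 27
f 27 32 31
f 31 30 29
f 32 30 31
f 34 33 36
f 34 36 35
f 36 33 37
f 36 37 35
f 37 33 38
f 37 38 35
f 38 33 39
f 38 39 35
f 39 33 40
f 39 40 35
f 40 33 41
f 40 41 35
f 41 33 42
f 41 42 35
f 42 33 43
f 42 43 35
f 43 33 34
f 43 34 35



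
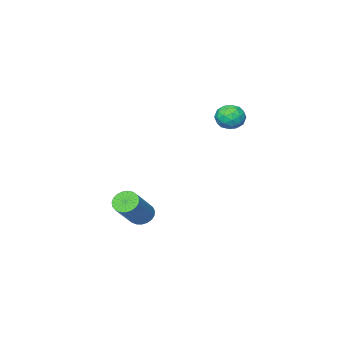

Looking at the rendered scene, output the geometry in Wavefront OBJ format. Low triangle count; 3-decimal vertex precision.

v -3.361 -0.671 2.928
v -2.636 -0.364 2.786
v -3.284 -1.356 1.834
v -2.559 -1.049 1.692
v -2.665 -1.56 2.297
v -2.713 -1.137 2.973
v -3.207 -0.583 1.647
v -3.255 -0.16 2.323
v -2.542 -0.31 1.994
v -2.207 -0.914 2.397
v -3.713 -0.806 2.223
v -3.378 -1.41 2.626
v -3.005 -0.457 2.953
v -2.915 -1.263 1.667
v -2.977 -1.563 2.023
v -2.551 -1.383 1.94
v -3.05 -0.911 3.063
v -2.625 -0.731 2.98
v -2.642 -1.434 2.693
v -3.295 -0.989 1.64
v -2.87 -0.809 1.557
v -3.369 -0.337 2.68
v -2.943 -0.157 2.597
v -3.278 -0.286 1.927
v -2.524 -0.245 2.404
v -2.479 -0.648 1.762
v -2.859 -0.374 1.735
v -2.887 -0.125 2.132
v -2.327 -0.6 2.641
v -2.282 -1.003 1.998
v -2.344 -1.303 2.354
v -2.372 -1.054 2.751
v -2.271 -0.568 2.175
v -3.638 -0.717 2.622
v -3.593 -1.12 1.979
v -3.548 -0.666 1.869
v -3.576 -0.417 2.266
v -3.441 -1.072 2.858
v -3.396 -1.475 2.216
v -3.033 -1.595 2.488
v -3.061 -1.346 2.885
v -3.649 -1.152 2.445
v -0.052 -3.985 -4.41
v 0.438 -4.363 -4.737
v 1.882 -3.772 -3.258
v 1.392 -3.395 -2.93
v 0.465 -4.103 -4.867
v 1.909 -3.513 -3.387
v 0.402 -3.824 -4.917
v 1.846 -3.233 -3.438
v 0.261 -3.572 -4.88
v 1.705 -2.981 -3.4
v 0.066 -3.392 -4.762
v 1.509 -2.801 -3.282
v -0.15 -3.314 -4.582
v 1.294 -2.723 -3.102
v -0.349 -3.352 -4.373
v 1.095 -2.762 -2.893
v -0.496 -3.5 -4.17
v 0.948 -2.91 -2.69
v -0.567 -3.732 -4.009
v 0.877 -3.141 -2.529
v -0.548 -4.008 -3.917
v 0.895 -3.417 -2.437
v -0.444 -4.279 -3.91
v 1 -3.689 -2.43
v -0.272 -4.5 -3.99
v 1.172 -3.91 -2.51
v -0.062 -4.632 -4.142
v 1.382 -4.041 -2.662
v 0.15 -4.652 -4.341
v 1.594 -4.061 -2.861
v 0.327 -4.557 -4.551
v 1.771 -3.966 -3.072
f 1 38 17
f 38 12 41
f 17 41 6
f 38 41 17
f 1 17 13
f 17 6 18
f 13 18 2
f 17 18 13
f 1 13 22
f 13 2 23
f 22 23 8
f 13 23 22
f 1 22 34
f 22 8 37
f 34 37 11
f 22 37 34
f 1 34 38
f 34 11 42
f 38 42 12
f 34 42 38
f 2 18 29
f 18 6 32
f 29 32 10
f 18 32 29
f 6 41 19
f 41 12 40
f 19 40 5
f 41 40 19
f 12 42 39
f 42 11 35
f 39 35 3
f 42 35 39
f 11 37 36
f 37 8 24
f 36 24 7
f 37 24 36
f 8 23 28
f 23 2 25
f 28 25 9
f 23 25 28
f 4 30 16
f 30 10 31
f 16 31 5
f 30 31 16
f 4 16 14
f 16 5 15
f 14 15 3
f 16 15 14
f 4 14 21
f 14 3 20
f 21 20 7
f 14 20 21
f 4 21 26
f 21 7 27
f 26 27 9
f 21 27 26
f 4 26 30
f 26 9 33
f 30 33 10
f 26 33 30
f 5 31 19
f 31 10 32
f 19 32 6
f 31 32 19
f 3 15 39
f 15 5 40
f 39 40 12
f 15 40 39
f 7 20 36
f 20 3 35
f 36 35 11
f 20 35 36
f 9 27 28
f 27 7 24
f 28 24 8
f 27 24 28
f 10 33 29
f 33 9 25
f 29 25 2
f 33 25 29
f 44 43 47
f 44 47 45
f 45 47 48
f 45 48 46
f 47 43 49
f 47 49 48
f 48 49 50
f 48 50 46
f 49 43 51
f 49 51 50
f 50 51 52
f 50 52 46
f 51 43 53
f 51 53 52
f 52 53 54
f 52 54 46
f 53 43 55
f 53 55 54
f 54 55 56
f 54 56 46
f 55 43 57
f 55 57 56
f 56 57 58
f 56 58 46
f 57 43 59
f 57 59 58
f 58 59 60
f 58 60 46
f 59 43 61
f 59 61 60
f 60 61 62
f 60 62 46
f 61 43 63
f 61 63 62
f 62 63 64
f 62 64 46
f 63 43 65
f 63 65 64
f 64 65 66
f 64 66 46
f 65 43 67
f 65 67 66
f 66 67 68
f 66 68 46
f 67 43 69
f 67 69 68
f 68 69 70
f 68 70 46
f 69 43 71
f 69 71 70
f 70 71 72
f 70 72 46
f 71 43 73
f 71 73 72
f 72 73 74
f 72 74 46
f 73 43 44
f 73 44 74
f 74 44 45
f 74 45 46



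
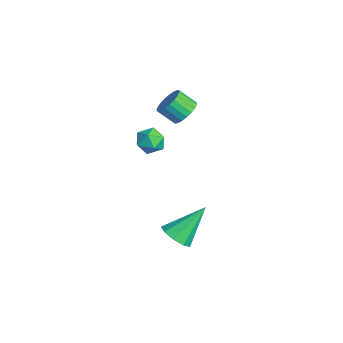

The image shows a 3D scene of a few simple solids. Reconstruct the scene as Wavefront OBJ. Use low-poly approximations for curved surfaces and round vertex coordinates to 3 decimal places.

v -0.116 0.379 1.361
v 0.563 0.696 1.117
v -0.103 -0.416 0.363
v 0.576 -0.099 0.119
v 0.558 -0.534 0.777
v 0.55 -0.042 1.393
v -0.09 0.322 0.087
v -0.098 0.814 0.703
v 0.579 0.661 0.329
v 0.98 0.132 0.756
v -0.52 0.148 0.724
v -0.119 -0.381 1.151
v 3.882 0.426 -3.167
v 4.487 0.912 -3.512
v 3.598 1.854 -1.653
v 3.969 1.049 -3.738
v 3.41 0.894 -3.697
v 3.072 0.52 -3.407
v 3.113 0.102 -3.005
v 3.513 -0.164 -2.678
v 4.086 -0.155 -2.58
v 4.564 0.127 -2.757
v 4.722 0.548 -3.125
v -1.811 2.302 0.867
v -1.07 2.186 1.113
v -1.427 1.442 1.84
v -2.169 1.558 1.593
v -1.17 2.428 1.311
v -1.528 1.684 2.038
v -1.382 2.648 1.432
v -1.739 1.904 2.159
v -1.668 2.808 1.456
v -2.025 2.064 2.183
v -1.978 2.881 1.377
v -2.336 2.137 2.104
v -2.26 2.854 1.211
v -2.618 2.109 1.937
v -2.464 2.731 0.985
v -2.822 1.987 1.711
v -2.555 2.534 0.738
v -2.913 1.79 1.465
v -2.518 2.297 0.514
v -2.876 1.553 1.24
v -2.358 2.061 0.35
v -2.716 1.317 1.077
v -2.104 1.866 0.276
v -2.462 1.122 1.003
v -1.799 1.747 0.304
v -2.157 1.003 1.031
v -1.496 1.724 0.43
v -1.854 0.98 1.156
v -1.248 1.801 0.63
v -1.606 1.057 1.357
v -1.097 1.964 0.872
v -1.455 1.22 1.599
f 1 12 6
f 1 6 2
f 1 2 8
f 1 8 11
f 1 11 12
f 2 6 10
f 6 12 5
f 12 11 3
f 11 8 7
f 8 2 9
f 4 10 5
f 4 5 3
f 4 3 7
f 4 7 9
f 4 9 10
f 5 10 6
f 3 5 12
f 7 3 11
f 9 7 8
f 10 9 2
f 14 13 16
f 14 16 15
f 16 13 17
f 16 17 15
f 17 13 18
f 17 18 15
f 18 13 19
f 18 19 15
f 19 13 20
f 19 20 15
f 20 13 21
f 20 21 15
f 21 13 22
f 21 22 15
f 22 13 23
f 22 23 15
f 23 13 14
f 23 14 15
f 25 24 28
f 25 28 26
f 26 28 29
f 26 29 27
f 28 24 30
f 28 30 29
f 29 30 31
f 29 31 27
f 30 24 32
f 30 32 31
f 31 32 33
f 31 33 27
f 32 24 34
f 32 34 33
f 33 34 35
f 33 35 27
f 34 24 36
f 34 36 35
f 35 36 37
f 35 37 27
f 36 24 38
f 36 38 37
f 37 38 39
f 37 39 27
f 38 24 40
f 38 40 39
f 39 40 41
f 39 41 27
f 40 24 42
f 40 42 41
f 41 42 43
f 41 43 27
f 42 24 44
f 42 44 43
f 43 44 45
f 43 45 27
f 44 24 46
f 44 46 45
f 45 46 47
f 45 47 27
f 46 24 48
f 46 48 47
f 47 48 49
f 47 49 27
f 48 24 50
f 48 50 49
f 49 50 51
f 49 51 27
f 50 24 52
f 50 52 51
f 51 52 53
f 51 53 27
f 52 24 54
f 52 54 53
f 53 54 55
f 53 55 27
f 54 24 25
f 54 25 55
f 55 25 26
f 55 26 27



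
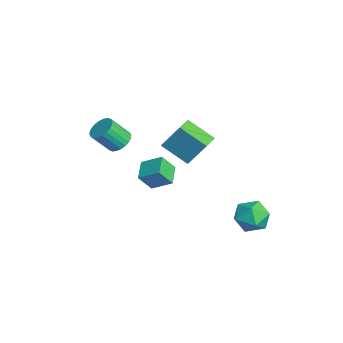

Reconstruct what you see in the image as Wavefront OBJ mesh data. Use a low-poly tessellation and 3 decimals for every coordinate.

v 3.03 2.816 -3.372
v 3.489 2.238 -2.763
v 1.671 2.322 -2.817
v 2.13 1.744 -2.208
v 2.171 2.693 -2.09
v 3.01 2.998 -2.433
v 2.15 1.562 -3.147
v 2.989 1.867 -3.49
v 2.945 1.463 -2.624
v 2.958 2.162 -1.97
v 2.202 2.398 -3.61
v 2.215 3.097 -2.956
v -0.457 -3.153 0.994
v -0.046 -3.558 0.653
v -0.032 -4.412 1.686
v -0.443 -4.007 2.026
v 0.125 -3.405 0.778
v 0.139 -4.259 1.81
v 0.208 -3.213 0.935
v 0.222 -4.067 1.968
v 0.189 -3.012 1.102
v 0.203 -3.866 2.134
v 0.072 -2.833 1.251
v 0.086 -3.687 2.284
v -0.125 -2.702 1.362
v -0.112 -3.556 2.395
v -0.374 -2.64 1.417
v -0.36 -3.494 2.449
v -0.634 -2.656 1.407
v -0.62 -3.51 2.439
v -0.868 -2.748 1.334
v -0.854 -3.602 2.367
v -1.039 -2.901 1.21
v -1.025 -3.755 2.242
v -1.122 -3.093 1.052
v -1.108 -3.947 2.085
v -1.103 -3.294 0.886
v -1.089 -4.148 1.918
v -0.986 -3.473 0.736
v -0.972 -4.327 1.769
v -0.788 -3.604 0.625
v -0.775 -4.458 1.658
v -0.54 -3.666 0.571
v -0.526 -4.52 1.603
v -0.28 -3.65 0.581
v -0.266 -4.504 1.613
v -2.039 -0.935 -0.597
v -1.677 -0.129 0.749
v -2.935 -0.344 -0.71
v -2.573 0.463 0.635
v -1.207 0.157 -1.475
v -0.845 0.964 -0.13
v -2.103 0.749 -1.589
v -1.741 1.555 -0.243
v 0.412 -1.738 -0.734
v 0.515 -2.367 0.126
v 0.91 -0.883 -0.168
v 1.013 -1.511 0.692
v 1.387 -2.069 -1.092
v 1.49 -2.697 -0.232
v 1.885 -1.213 -0.526
v 1.988 -1.842 0.334
f 1 12 6
f 1 6 2
f 1 2 8
f 1 8 11
f 1 11 12
f 2 6 10
f 6 12 5
f 12 11 3
f 11 8 7
f 8 2 9
f 4 10 5
f 4 5 3
f 4 3 7
f 4 7 9
f 4 9 10
f 5 10 6
f 3 5 12
f 7 3 11
f 9 7 8
f 10 9 2
f 14 13 17
f 14 17 15
f 15 17 18
f 15 18 16
f 17 13 19
f 17 19 18
f 18 19 20
f 18 20 16
f 19 13 21
f 19 21 20
f 20 21 22
f 20 22 16
f 21 13 23
f 21 23 22
f 22 23 24
f 22 24 16
f 23 13 25
f 23 25 24
f 24 25 26
f 24 26 16
f 25 13 27
f 25 27 26
f 26 27 28
f 26 28 16
f 27 13 29
f 27 29 28
f 28 29 30
f 28 30 16
f 29 13 31
f 29 31 30
f 30 31 32
f 30 32 16
f 31 13 33
f 31 33 32
f 32 33 34
f 32 34 16
f 33 13 35
f 33 35 34
f 34 35 36
f 34 36 16
f 35 13 37
f 35 37 36
f 36 37 38
f 36 38 16
f 37 13 39
f 37 39 38
f 38 39 40
f 38 40 16
f 39 13 41
f 39 41 40
f 40 41 42
f 40 42 16
f 41 13 43
f 41 43 42
f 42 43 44
f 42 44 16
f 43 13 45
f 43 45 44
f 44 45 46
f 44 46 16
f 45 13 14
f 45 14 46
f 46 14 15
f 46 15 16
f 48 50 47
f 51 48 47
f 47 50 49
f 49 51 47
f 48 54 50
f 52 48 51
f 52 54 48
f 50 54 49
f 53 51 49
f 49 54 53
f 53 52 51
f 54 52 53
f 56 58 55
f 59 56 55
f 55 58 57
f 57 59 55
f 56 62 58
f 60 56 59
f 60 62 56
f 58 62 57
f 61 59 57
f 57 62 61
f 61 60 59
f 62 60 61



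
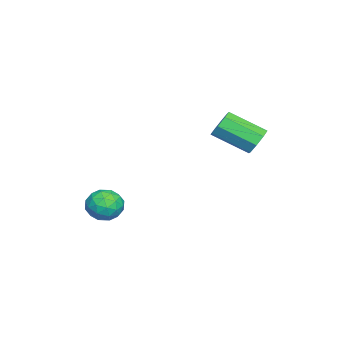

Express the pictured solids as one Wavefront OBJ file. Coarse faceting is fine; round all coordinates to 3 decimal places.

v 2.749 -2.806 0.647
v 3.342 -2.468 0.401
v 3.398 -3.352 1.459
v 3.991 -3.014 1.213
v 3.474 -2.637 1.555
v 3.073 -2.3 1.053
v 3.667 -3.52 0.807
v 3.266 -3.183 0.305
v 3.909 -2.909 0.5
v 3.79 -2.363 0.962
v 2.95 -3.457 0.898
v 2.831 -2.911 1.36
v 2.989 -2.589 0.453
v 3.751 -3.231 1.407
v 3.447 -3.009 1.608
v 3.796 -2.81 1.464
v 2.83 -2.49 0.836
v 3.179 -2.291 0.692
v 3.256 -2.391 1.37
v 3.561 -3.529 1.168
v 3.91 -3.33 1.024
v 2.944 -3.01 0.396
v 3.293 -2.811 0.252
v 3.484 -3.429 0.49
v 3.67 -2.65 0.366
v 4.052 -2.97 0.843
v 3.862 -3.268 0.605
v 3.626 -3.07 0.31
v 3.6 -2.329 0.638
v 3.981 -2.649 1.115
v 3.678 -2.428 1.316
v 3.442 -2.23 1.021
v 3.934 -2.588 0.696
v 2.759 -3.171 0.745
v 3.14 -3.491 1.222
v 3.298 -3.59 0.839
v 3.062 -3.392 0.544
v 2.688 -2.85 1.017
v 3.07 -3.17 1.494
v 3.114 -2.75 1.55
v 2.878 -2.552 1.255
v 2.806 -3.232 1.164
v 0.753 1.859 3.336
v 1.262 1.697 3.041
v 1.276 0.339 3.81
v 0.767 0.501 4.104
v 1.351 1.923 3.439
v 1.364 0.566 4.208
v 1.09 2.112 3.777
v 1.103 0.755 4.546
v 0.631 2.152 3.856
v 0.644 0.795 4.625
v 0.244 2.021 3.63
v 0.258 0.663 4.399
v 0.156 1.794 3.232
v 0.169 0.437 4.001
v 0.417 1.605 2.894
v 0.43 0.248 3.663
v 0.876 1.565 2.815
v 0.889 0.208 3.584
f 1 38 17
f 38 12 41
f 17 41 6
f 38 41 17
f 1 17 13
f 17 6 18
f 13 18 2
f 17 18 13
f 1 13 22
f 13 2 23
f 22 23 8
f 13 23 22
f 1 22 34
f 22 8 37
f 34 37 11
f 22 37 34
f 1 34 38
f 34 11 42
f 38 42 12
f 34 42 38
f 2 18 29
f 18 6 32
f 29 32 10
f 18 32 29
f 6 41 19
f 41 12 40
f 19 40 5
f 41 40 19
f 12 42 39
f 42 11 35
f 39 35 3
f 42 35 39
f 11 37 36
f 37 8 24
f 36 24 7
f 37 24 36
f 8 23 28
f 23 2 25
f 28 25 9
f 23 25 28
f 4 30 16
f 30 10 31
f 16 31 5
f 30 31 16
f 4 16 14
f 16 5 15
f 14 15 3
f 16 15 14
f 4 14 21
f 14 3 20
f 21 20 7
f 14 20 21
f 4 21 26
f 21 7 27
f 26 27 9
f 21 27 26
f 4 26 30
f 26 9 33
f 30 33 10
f 26 33 30
f 5 31 19
f 31 10 32
f 19 32 6
f 31 32 19
f 3 15 39
f 15 5 40
f 39 40 12
f 15 40 39
f 7 20 36
f 20 3 35
f 36 35 11
f 20 35 36
f 9 27 28
f 27 7 24
f 28 24 8
f 27 24 28
f 10 33 29
f 33 9 25
f 29 25 2
f 33 25 29
f 44 43 47
f 44 47 45
f 45 47 48
f 45 48 46
f 47 43 49
f 47 49 48
f 48 49 50
f 48 50 46
f 49 43 51
f 49 51 50
f 50 51 52
f 50 52 46
f 51 43 53
f 51 53 52
f 52 53 54
f 52 54 46
f 53 43 55
f 53 55 54
f 54 55 56
f 54 56 46
f 55 43 57
f 55 57 56
f 56 57 58
f 56 58 46
f 57 43 59
f 57 59 58
f 58 59 60
f 58 60 46
f 59 43 44
f 59 44 60
f 60 44 45
f 60 45 46



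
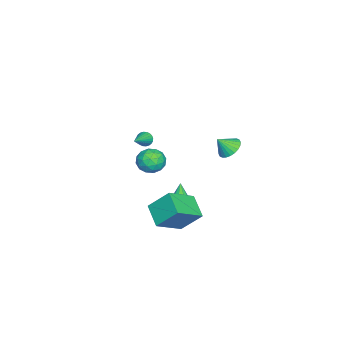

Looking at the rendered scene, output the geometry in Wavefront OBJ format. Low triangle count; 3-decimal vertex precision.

v 3.001 2.186 -3.635
v 1.909 1.363 -2.926
v 2.925 3.372 -2.378
v 1.833 2.549 -1.669
v 4.387 1.211 -2.631
v 3.295 0.388 -1.922
v 4.311 2.397 -1.374
v 3.219 1.574 -0.665
v -4.706 -2.372 -2.075
v -4.527 -2.623 -2.506
v -3.214 -2.528 -1.365
v -4.484 -2.427 -2.554
v -4.475 -2.222 -2.528
v -4.5 -2.04 -2.434
v -4.558 -1.908 -2.285
v -4.637 -1.847 -2.104
v -4.727 -1.866 -1.919
v -4.814 -1.962 -1.757
v -4.885 -2.12 -1.645
v -4.928 -2.317 -1.597
v -4.937 -2.522 -1.623
v -4.912 -2.704 -1.717
v -4.854 -2.835 -1.866
v -4.775 -2.896 -2.047
v -4.684 -2.878 -2.232
v -4.598 -2.782 -2.393
v -4.433 -1.2 -2.848
v -3.495 -1.155 -2.728
v -4.245 -2.305 -3.892
v -3.307 -2.26 -3.772
v -3.858 -2.6 -3.081
v -3.974 -1.918 -2.436
v -3.766 -1.542 -4.184
v -3.882 -0.86 -3.539
v -3.083 -1.367 -3.553
v -3.14 -2.021 -2.871
v -4.6 -1.439 -3.749
v -4.657 -2.093 -3.067
v -3.98 -1.081 -2.696
v -3.76 -2.379 -3.924
v -4.083 -2.579 -3.518
v -3.532 -2.553 -3.447
v -4.262 -1.529 -2.525
v -3.71 -1.503 -2.454
v -3.924 -2.352 -2.662
v -4.03 -1.957 -4.166
v -3.478 -1.931 -4.095
v -4.208 -0.907 -3.173
v -3.657 -0.881 -3.102
v -3.816 -1.108 -3.958
v -3.187 -1.179 -3.111
v -3.077 -1.828 -3.724
v -3.347 -1.406 -3.967
v -3.415 -1.005 -3.587
v -3.22 -1.563 -2.71
v -3.11 -2.212 -3.324
v -3.434 -2.412 -2.918
v -3.502 -2.011 -2.538
v -2.978 -1.687 -3.195
v -4.63 -1.248 -3.296
v -4.52 -1.897 -3.91
v -4.238 -1.449 -4.082
v -4.306 -1.048 -3.702
v -4.663 -1.632 -2.896
v -4.553 -2.281 -3.509
v -4.325 -2.455 -3.033
v -4.393 -2.054 -2.653
v -4.762 -1.773 -3.425
v 0.066 4.051 1.404
v 0.691 4.51 1.488
v 0.414 3.429 2.216
v 0.493 4.644 1.676
v 0.23 4.689 1.822
v -0.059 4.636 1.905
v -0.328 4.493 1.911
v -0.537 4.284 1.84
v -0.654 4.039 1.703
v -0.662 3.796 1.52
v -0.559 3.591 1.32
v -0.36 3.457 1.132
v -0.097 3.413 0.986
v 0.191 3.466 0.903
v 0.46 3.608 0.897
v 0.669 3.817 0.967
v 0.786 4.062 1.105
v 0.794 4.306 1.287
v 0.657 1.427 -2.946
v 1.021 1.119 -2.691
v -0.077 1.213 -2.154
v 1.052 1.432 -2.578
v 0.933 1.742 -2.604
v 0.708 1.932 -2.762
v 0.464 1.929 -2.989
v 0.293 1.735 -3.2
v 0.262 1.423 -3.313
v 0.381 1.112 -3.287
v 0.606 0.922 -3.13
v 0.85 0.925 -2.902
f 2 4 1
f 5 2 1
f 1 4 3
f 3 5 1
f 2 8 4
f 6 2 5
f 6 8 2
f 4 8 3
f 7 5 3
f 3 8 7
f 7 6 5
f 8 6 7
f 10 9 12
f 10 12 11
f 12 9 13
f 12 13 11
f 13 9 14
f 13 14 11
f 14 9 15
f 14 15 11
f 15 9 16
f 15 16 11
f 16 9 17
f 16 17 11
f 17 9 18
f 17 18 11
f 18 9 19
f 18 19 11
f 19 9 20
f 19 20 11
f 20 9 21
f 20 21 11
f 21 9 22
f 21 22 11
f 22 9 23
f 22 23 11
f 23 9 24
f 23 24 11
f 24 9 25
f 24 25 11
f 25 9 26
f 25 26 11
f 26 9 10
f 26 10 11
f 27 64 43
f 64 38 67
f 43 67 32
f 64 67 43
f 27 43 39
f 43 32 44
f 39 44 28
f 43 44 39
f 27 39 48
f 39 28 49
f 48 49 34
f 39 49 48
f 27 48 60
f 48 34 63
f 60 63 37
f 48 63 60
f 27 60 64
f 60 37 68
f 64 68 38
f 60 68 64
f 28 44 55
f 44 32 58
f 55 58 36
f 44 58 55
f 32 67 45
f 67 38 66
f 45 66 31
f 67 66 45
f 38 68 65
f 68 37 61
f 65 61 29
f 68 61 65
f 37 63 62
f 63 34 50
f 62 50 33
f 63 50 62
f 34 49 54
f 49 28 51
f 54 51 35
f 49 51 54
f 30 56 42
f 56 36 57
f 42 57 31
f 56 57 42
f 30 42 40
f 42 31 41
f 40 41 29
f 42 41 40
f 30 40 47
f 40 29 46
f 47 46 33
f 40 46 47
f 30 47 52
f 47 33 53
f 52 53 35
f 47 53 52
f 30 52 56
f 52 35 59
f 56 59 36
f 52 59 56
f 31 57 45
f 57 36 58
f 45 58 32
f 57 58 45
f 29 41 65
f 41 31 66
f 65 66 38
f 41 66 65
f 33 46 62
f 46 29 61
f 62 61 37
f 46 61 62
f 35 53 54
f 53 33 50
f 54 50 34
f 53 50 54
f 36 59 55
f 59 35 51
f 55 51 28
f 59 51 55
f 70 69 72
f 70 72 71
f 72 69 73
f 72 73 71
f 73 69 74
f 73 74 71
f 74 69 75
f 74 75 71
f 75 69 76
f 75 76 71
f 76 69 77
f 76 77 71
f 77 69 78
f 77 78 71
f 78 69 79
f 78 79 71
f 79 69 80
f 79 80 71
f 80 69 81
f 80 81 71
f 81 69 82
f 81 82 71
f 82 69 83
f 82 83 71
f 83 69 84
f 83 84 71
f 84 69 85
f 84 85 71
f 85 69 86
f 85 86 71
f 86 69 70
f 86 70 71
f 88 87 90
f 88 90 89
f 90 87 91
f 90 91 89
f 91 87 92
f 91 92 89
f 92 87 93
f 92 93 89
f 93 87 94
f 93 94 89
f 94 87 95
f 94 95 89
f 95 87 96
f 95 96 89
f 96 87 97
f 96 97 89
f 97 87 98
f 97 98 89
f 98 87 88
f 98 88 89



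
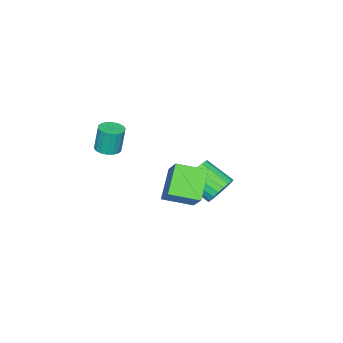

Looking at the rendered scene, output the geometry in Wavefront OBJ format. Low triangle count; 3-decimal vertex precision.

v 2.454 -3.264 1.447
v 2.983 -2.941 1.462
v 2.855 -2.792 2.788
v 2.326 -3.116 2.773
v 2.792 -2.745 1.422
v 2.664 -2.597 2.747
v 2.535 -2.653 1.386
v 2.407 -2.504 2.712
v 2.261 -2.681 1.363
v 2.133 -2.532 2.689
v 2.026 -2.825 1.357
v 1.898 -2.676 2.682
v 1.876 -3.056 1.368
v 1.747 -2.907 2.693
v 1.84 -3.328 1.395
v 1.711 -3.18 2.721
v 1.925 -3.588 1.432
v 1.797 -3.439 2.758
v 2.116 -3.783 1.473
v 1.988 -3.635 2.798
v 2.373 -3.876 1.508
v 2.245 -3.727 2.834
v 2.647 -3.848 1.531
v 2.519 -3.699 2.857
v 2.882 -3.704 1.538
v 2.754 -3.555 2.863
v 3.033 -3.473 1.527
v 2.904 -3.324 2.852
v 3.069 -3.2 1.499
v 2.94 -3.052 2.825
v -3.568 -1.013 -4.079
v -3.136 -1.401 -4.74
v -3.1 -2.856 -3.862
v -3.532 -2.467 -3.201
v -2.862 -1.271 -4.536
v -2.826 -2.726 -3.658
v -2.71 -1.096 -4.253
v -2.673 -2.551 -3.375
v -2.706 -0.907 -3.94
v -2.669 -2.362 -3.061
v -2.851 -0.736 -3.651
v -2.815 -2.191 -2.772
v -3.12 -0.613 -3.436
v -3.084 -2.068 -2.557
v -3.467 -0.559 -3.332
v -3.43 -2.014 -2.454
v -3.831 -0.583 -3.358
v -3.795 -2.038 -2.479
v -4.15 -0.682 -3.508
v -4.114 -2.137 -2.629
v -4.368 -0.838 -3.757
v -4.332 -2.292 -2.878
v -4.448 -1.024 -4.062
v -4.412 -2.478 -3.183
v -4.376 -1.208 -4.369
v -4.339 -2.663 -3.491
v -4.164 -1.358 -4.627
v -4.128 -2.813 -3.748
v -3.849 -1.449 -4.79
v -3.813 -2.904 -3.911
v -3.486 -1.464 -4.83
v -3.449 -2.919 -3.951
v -0.282 -0.465 -2.921
v -1.519 -0.853 -1.717
v 0.629 0.511 -1.67
v -0.608 0.123 -0.465
v 0.508 -1.723 -2.515
v -0.729 -2.111 -1.31
v 1.419 -0.747 -1.263
v 0.182 -1.135 -0.059
f 2 1 5
f 2 5 3
f 3 5 6
f 3 6 4
f 5 1 7
f 5 7 6
f 6 7 8
f 6 8 4
f 7 1 9
f 7 9 8
f 8 9 10
f 8 10 4
f 9 1 11
f 9 11 10
f 10 11 12
f 10 12 4
f 11 1 13
f 11 13 12
f 12 13 14
f 12 14 4
f 13 1 15
f 13 15 14
f 14 15 16
f 14 16 4
f 15 1 17
f 15 17 16
f 16 17 18
f 16 18 4
f 17 1 19
f 17 19 18
f 18 19 20
f 18 20 4
f 19 1 21
f 19 21 20
f 20 21 22
f 20 22 4
f 21 1 23
f 21 23 22
f 22 23 24
f 22 24 4
f 23 1 25
f 23 25 24
f 24 25 26
f 24 26 4
f 25 1 27
f 25 27 26
f 26 27 28
f 26 28 4
f 27 1 29
f 27 29 28
f 28 29 30
f 28 30 4
f 29 1 2
f 29 2 30
f 30 2 3
f 30 3 4
f 32 31 35
f 32 35 33
f 33 35 36
f 33 36 34
f 35 31 37
f 35 37 36
f 36 37 38
f 36 38 34
f 37 31 39
f 37 39 38
f 38 39 40
f 38 40 34
f 39 31 41
f 39 41 40
f 40 41 42
f 40 42 34
f 41 31 43
f 41 43 42
f 42 43 44
f 42 44 34
f 43 31 45
f 43 45 44
f 44 45 46
f 44 46 34
f 45 31 47
f 45 47 46
f 46 47 48
f 46 48 34
f 47 31 49
f 47 49 48
f 48 49 50
f 48 50 34
f 49 31 51
f 49 51 50
f 50 51 52
f 50 52 34
f 51 31 53
f 51 53 52
f 52 53 54
f 52 54 34
f 53 31 55
f 53 55 54
f 54 55 56
f 54 56 34
f 55 31 57
f 55 57 56
f 56 57 58
f 56 58 34
f 57 31 59
f 57 59 58
f 58 59 60
f 58 60 34
f 59 31 61
f 59 61 60
f 60 61 62
f 60 62 34
f 61 31 32
f 61 32 62
f 62 32 33
f 62 33 34
f 64 66 63
f 67 64 63
f 63 66 65
f 65 67 63
f 64 70 66
f 68 64 67
f 68 70 64
f 66 70 65
f 69 67 65
f 65 70 69
f 69 68 67
f 70 68 69



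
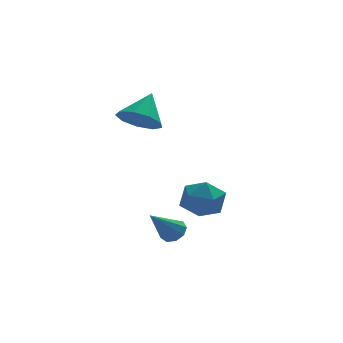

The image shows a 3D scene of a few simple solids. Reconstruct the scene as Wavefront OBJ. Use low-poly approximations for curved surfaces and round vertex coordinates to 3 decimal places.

v -1.983 -3.577 -4.243
v -1.707 -4.017 -4.254
v -2.877 -4.163 -3.177
v -1.569 -3.793 -4.015
v -1.625 -3.468 -3.883
v -1.848 -3.193 -3.919
v -2.135 -3.098 -4.107
v -2.351 -3.227 -4.359
v -2.395 -3.52 -4.557
v -2.246 -3.839 -4.608
v -1.975 -4.036 -4.488
v -0.281 -1.173 -3.207
v 0.179 -1.928 -3.334
v -1.419 -1.752 -3.886
v -0.959 -2.507 -4.013
v -1.217 -2.275 -3.19
v -0.514 -1.917 -2.77
v -0.726 -1.763 -4.45
v -0.023 -1.405 -4.03
v -0.096 -2.293 -4.102
v -0.399 -2.609 -3.324
v -0.841 -1.071 -3.896
v -1.144 -1.387 -3.118
v -2.721 -1.281 0.077
v -2.193 -0.936 -0.507
v -2.139 -0.539 1.043
v -2.682 -0.612 -0.461
v -3.189 -0.601 -0.163
v -3.478 -0.908 0.247
v -3.412 -1.39 0.578
v -3.023 -1.821 0.675
v -2.493 -1.999 0.492
v -2.07 -1.842 0.115
v -1.952 -1.422 -0.279
f 2 1 4
f 2 4 3
f 4 1 5
f 4 5 3
f 5 1 6
f 5 6 3
f 6 1 7
f 6 7 3
f 7 1 8
f 7 8 3
f 8 1 9
f 8 9 3
f 9 1 10
f 9 10 3
f 10 1 11
f 10 11 3
f 11 1 2
f 11 2 3
f 12 23 17
f 12 17 13
f 12 13 19
f 12 19 22
f 12 22 23
f 13 17 21
f 17 23 16
f 23 22 14
f 22 19 18
f 19 13 20
f 15 21 16
f 15 16 14
f 15 14 18
f 15 18 20
f 15 20 21
f 16 21 17
f 14 16 23
f 18 14 22
f 20 18 19
f 21 20 13
f 25 24 27
f 25 27 26
f 27 24 28
f 27 28 26
f 28 24 29
f 28 29 26
f 29 24 30
f 29 30 26
f 30 24 31
f 30 31 26
f 31 24 32
f 31 32 26
f 32 24 33
f 32 33 26
f 33 24 34
f 33 34 26
f 34 24 25
f 34 25 26



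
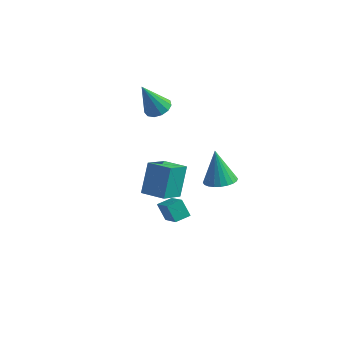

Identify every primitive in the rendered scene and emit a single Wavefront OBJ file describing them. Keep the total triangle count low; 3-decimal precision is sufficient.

v -1.306 -1.533 -0.528
v -1.403 -0.563 0.961
v -1.047 -0.236 -1.356
v -1.144 0.734 0.134
v -0.036 -1.674 -0.354
v -0.133 -0.704 1.136
v 0.223 -0.377 -1.181
v 0.126 0.593 0.308
v -2.605 3.081 1.943
v -1.925 2.851 2.121
v -3.235 2.579 3.697
v -1.945 3.253 2.229
v -2.174 3.601 2.247
v -2.54 3.783 2.168
v -2.927 3.743 2.017
v -3.212 3.493 1.843
v -3.304 3.112 1.701
v -3.174 2.721 1.636
v -2.864 2.445 1.668
v -2.471 2.37 1.787
v -2.121 2.522 1.956
v -1.081 0.699 -4.493
v -1.672 0.972 -3.708
v -0.582 1.359 -4.348
v -1.173 1.632 -3.562
v -0.047 -0.332 -3.358
v -0.638 -0.059 -2.572
v 0.452 0.328 -3.212
v -0.139 0.601 -2.427
v 1.133 2.37 -1.88
v 1.758 1.844 -1.579
v 0.627 2.81 -0.06
v 1.925 2.139 -1.604
v 1.972 2.468 -1.67
v 1.891 2.783 -1.769
v 1.695 3.035 -1.884
v 1.413 3.185 -1.999
v 1.089 3.212 -2.096
v 0.771 3.11 -2.16
v 0.509 2.896 -2.181
v 0.342 2.602 -2.156
v 0.295 2.272 -2.09
v 0.376 1.958 -1.992
v 0.572 1.706 -1.876
v 0.853 1.555 -1.761
v 1.178 1.529 -1.665
v 1.495 1.63 -1.601
f 2 4 1
f 5 2 1
f 1 4 3
f 3 5 1
f 2 8 4
f 6 2 5
f 6 8 2
f 4 8 3
f 7 5 3
f 3 8 7
f 7 6 5
f 8 6 7
f 10 9 12
f 10 12 11
f 12 9 13
f 12 13 11
f 13 9 14
f 13 14 11
f 14 9 15
f 14 15 11
f 15 9 16
f 15 16 11
f 16 9 17
f 16 17 11
f 17 9 18
f 17 18 11
f 18 9 19
f 18 19 11
f 19 9 20
f 19 20 11
f 20 9 21
f 20 21 11
f 21 9 10
f 21 10 11
f 23 25 22
f 26 23 22
f 22 25 24
f 24 26 22
f 23 29 25
f 27 23 26
f 27 29 23
f 25 29 24
f 28 26 24
f 24 29 28
f 28 27 26
f 29 27 28
f 31 30 33
f 31 33 32
f 33 30 34
f 33 34 32
f 34 30 35
f 34 35 32
f 35 30 36
f 35 36 32
f 36 30 37
f 36 37 32
f 37 30 38
f 37 38 32
f 38 30 39
f 38 39 32
f 39 30 40
f 39 40 32
f 40 30 41
f 40 41 32
f 41 30 42
f 41 42 32
f 42 30 43
f 42 43 32
f 43 30 44
f 43 44 32
f 44 30 45
f 44 45 32
f 45 30 46
f 45 46 32
f 46 30 47
f 46 47 32
f 47 30 31
f 47 31 32

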